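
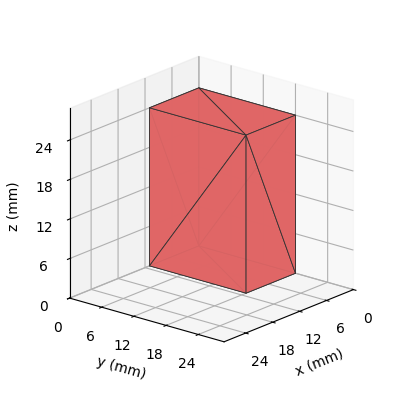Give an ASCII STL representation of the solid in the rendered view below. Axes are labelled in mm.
Reading the render: the shape is a rectangular box, roughly 11 × 18 mm footprint and 24 mm tall (dimensions read to the nearest mm from the axis ticks). For the STL, each face is triangulated and given an outward normal.

solid part
  facet normal 0.0000 0.0000 -1.0000
    outer loop
      vertex 11.0 18.0 0.0
      vertex 11.0 0.0 0.0
      vertex 0.0 0.0 0.0
    endloop
  endfacet
  facet normal 0.0000 0.0000 -1.0000
    outer loop
      vertex 0.0 18.0 0.0
      vertex 11.0 18.0 0.0
      vertex 0.0 0.0 0.0
    endloop
  endfacet
  facet normal 0.0000 0.0000 1.0000
    outer loop
      vertex 0.0 0.0 24.0
      vertex 11.0 0.0 24.0
      vertex 11.0 18.0 24.0
    endloop
  endfacet
  facet normal 0.0000 0.0000 1.0000
    outer loop
      vertex 0.0 0.0 24.0
      vertex 11.0 18.0 24.0
      vertex 0.0 18.0 24.0
    endloop
  endfacet
  facet normal 0.0000 -1.0000 0.0000
    outer loop
      vertex 0.0 0.0 0.0
      vertex 11.0 0.0 0.0
      vertex 11.0 0.0 24.0
    endloop
  endfacet
  facet normal 0.0000 -1.0000 0.0000
    outer loop
      vertex 0.0 0.0 0.0
      vertex 11.0 0.0 24.0
      vertex 0.0 0.0 24.0
    endloop
  endfacet
  facet normal 0.0000 1.0000 0.0000
    outer loop
      vertex 11.0 18.0 24.0
      vertex 11.0 18.0 0.0
      vertex 0.0 18.0 0.0
    endloop
  endfacet
  facet normal 0.0000 1.0000 0.0000
    outer loop
      vertex 0.0 18.0 24.0
      vertex 11.0 18.0 24.0
      vertex 0.0 18.0 0.0
    endloop
  endfacet
  facet normal -1.0000 0.0000 0.0000
    outer loop
      vertex 0.0 18.0 24.0
      vertex 0.0 18.0 0.0
      vertex 0.0 0.0 0.0
    endloop
  endfacet
  facet normal -1.0000 0.0000 0.0000
    outer loop
      vertex 0.0 0.0 24.0
      vertex 0.0 18.0 24.0
      vertex 0.0 0.0 0.0
    endloop
  endfacet
  facet normal 1.0000 0.0000 0.0000
    outer loop
      vertex 11.0 0.0 0.0
      vertex 11.0 18.0 0.0
      vertex 11.0 18.0 24.0
    endloop
  endfacet
  facet normal 1.0000 0.0000 0.0000
    outer loop
      vertex 11.0 0.0 0.0
      vertex 11.0 18.0 24.0
      vertex 11.0 0.0 24.0
    endloop
  endfacet
endsolid part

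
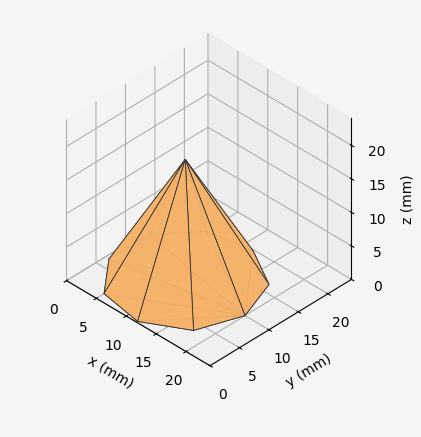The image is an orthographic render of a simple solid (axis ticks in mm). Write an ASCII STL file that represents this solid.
Reading the render: the shape is a regular 9-sided pyramid, base circumscribed radius ≈ 10 mm, apex at z ≈ 18 mm (dimensions read to the nearest mm from the axis ticks). For the STL, each face is triangulated and given an outward normal.

solid part
  facet normal 0.0000 0.0000 -1.0000
    outer loop
      vertex 11.7 19.8 0.0
      vertex 17.7 16.4 0.0
      vertex 20.0 10.0 0.0
    endloop
  endfacet
  facet normal 0.0000 0.0000 -1.0000
    outer loop
      vertex 5.0 18.7 0.0
      vertex 11.7 19.8 0.0
      vertex 20.0 10.0 0.0
    endloop
  endfacet
  facet normal 0.0000 0.0000 -1.0000
    outer loop
      vertex 0.6 13.4 0.0
      vertex 5.0 18.7 0.0
      vertex 20.0 10.0 0.0
    endloop
  endfacet
  facet normal 0.0000 0.0000 -1.0000
    outer loop
      vertex 0.6 6.6 0.0
      vertex 0.6 13.4 0.0
      vertex 20.0 10.0 0.0
    endloop
  endfacet
  facet normal 0.0000 0.0000 -1.0000
    outer loop
      vertex 5.0 1.3 0.0
      vertex 0.6 6.6 0.0
      vertex 20.0 10.0 0.0
    endloop
  endfacet
  facet normal 0.0000 0.0000 -1.0000
    outer loop
      vertex 11.7 0.2 0.0
      vertex 5.0 1.3 0.0
      vertex 20.0 10.0 0.0
    endloop
  endfacet
  facet normal 0.0000 0.0000 -1.0000
    outer loop
      vertex 17.7 3.6 0.0
      vertex 11.7 0.2 0.0
      vertex 20.0 10.0 0.0
    endloop
  endfacet
  facet normal 0.8340 0.2997 0.4633
    outer loop
      vertex 20.0 10.0 0.0
      vertex 17.7 16.4 0.0
      vertex 10.0 10.0 18.0
    endloop
  endfacet
  facet normal 0.4374 0.7718 0.4615
    outer loop
      vertex 17.7 16.4 0.0
      vertex 11.7 19.8 0.0
      vertex 10.0 10.0 18.0
    endloop
  endfacet
  facet normal -0.1436 0.8748 0.4627
    outer loop
      vertex 11.7 19.8 0.0
      vertex 5.0 18.7 0.0
      vertex 10.0 10.0 18.0
    endloop
  endfacet
  facet normal -0.6819 0.5661 0.4631
    outer loop
      vertex 5.0 18.7 0.0
      vertex 0.6 13.4 0.0
      vertex 10.0 10.0 18.0
    endloop
  endfacet
  facet normal -0.8864 0.0000 0.4629
    outer loop
      vertex 0.6 13.4 0.0
      vertex 0.6 6.6 0.0
      vertex 10.0 10.0 18.0
    endloop
  endfacet
  facet normal -0.6819 -0.5661 0.4631
    outer loop
      vertex 0.6 6.6 0.0
      vertex 5.0 1.3 0.0
      vertex 10.0 10.0 18.0
    endloop
  endfacet
  facet normal -0.1436 -0.8748 0.4627
    outer loop
      vertex 5.0 1.3 0.0
      vertex 11.7 0.2 0.0
      vertex 10.0 10.0 18.0
    endloop
  endfacet
  facet normal 0.4374 -0.7718 0.4615
    outer loop
      vertex 11.7 0.2 0.0
      vertex 17.7 3.6 0.0
      vertex 10.0 10.0 18.0
    endloop
  endfacet
  facet normal 0.8340 -0.2997 0.4633
    outer loop
      vertex 17.7 3.6 0.0
      vertex 20.0 10.0 0.0
      vertex 10.0 10.0 18.0
    endloop
  endfacet
endsolid part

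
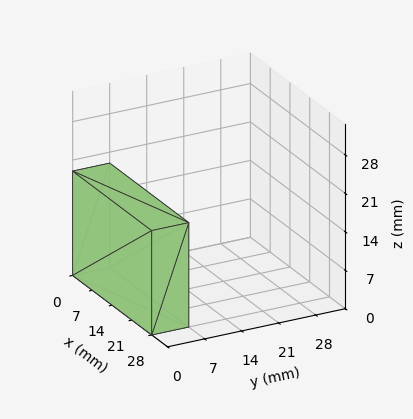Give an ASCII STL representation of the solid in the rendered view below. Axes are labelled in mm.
Reading the render: the shape is a rectangular box, roughly 28 × 7 mm footprint and 19 mm tall (dimensions read to the nearest mm from the axis ticks). For the STL, each face is triangulated and given an outward normal.

solid part
  facet normal 0.0000 0.0000 -1.0000
    outer loop
      vertex 28.0 7.0 0.0
      vertex 28.0 0.0 0.0
      vertex 0.0 0.0 0.0
    endloop
  endfacet
  facet normal 0.0000 0.0000 -1.0000
    outer loop
      vertex 0.0 7.0 0.0
      vertex 28.0 7.0 0.0
      vertex 0.0 0.0 0.0
    endloop
  endfacet
  facet normal 0.0000 0.0000 1.0000
    outer loop
      vertex 0.0 0.0 19.0
      vertex 28.0 0.0 19.0
      vertex 28.0 7.0 19.0
    endloop
  endfacet
  facet normal 0.0000 0.0000 1.0000
    outer loop
      vertex 0.0 0.0 19.0
      vertex 28.0 7.0 19.0
      vertex 0.0 7.0 19.0
    endloop
  endfacet
  facet normal 0.0000 -1.0000 0.0000
    outer loop
      vertex 0.0 0.0 0.0
      vertex 28.0 0.0 0.0
      vertex 28.0 0.0 19.0
    endloop
  endfacet
  facet normal 0.0000 -1.0000 0.0000
    outer loop
      vertex 0.0 0.0 0.0
      vertex 28.0 0.0 19.0
      vertex 0.0 0.0 19.0
    endloop
  endfacet
  facet normal 0.0000 1.0000 0.0000
    outer loop
      vertex 28.0 7.0 19.0
      vertex 28.0 7.0 0.0
      vertex 0.0 7.0 0.0
    endloop
  endfacet
  facet normal 0.0000 1.0000 0.0000
    outer loop
      vertex 0.0 7.0 19.0
      vertex 28.0 7.0 19.0
      vertex 0.0 7.0 0.0
    endloop
  endfacet
  facet normal -1.0000 0.0000 0.0000
    outer loop
      vertex 0.0 7.0 19.0
      vertex 0.0 7.0 0.0
      vertex 0.0 0.0 0.0
    endloop
  endfacet
  facet normal -1.0000 0.0000 0.0000
    outer loop
      vertex 0.0 0.0 19.0
      vertex 0.0 7.0 19.0
      vertex 0.0 0.0 0.0
    endloop
  endfacet
  facet normal 1.0000 0.0000 0.0000
    outer loop
      vertex 28.0 0.0 0.0
      vertex 28.0 7.0 0.0
      vertex 28.0 7.0 19.0
    endloop
  endfacet
  facet normal 1.0000 0.0000 0.0000
    outer loop
      vertex 28.0 0.0 0.0
      vertex 28.0 7.0 19.0
      vertex 28.0 0.0 19.0
    endloop
  endfacet
endsolid part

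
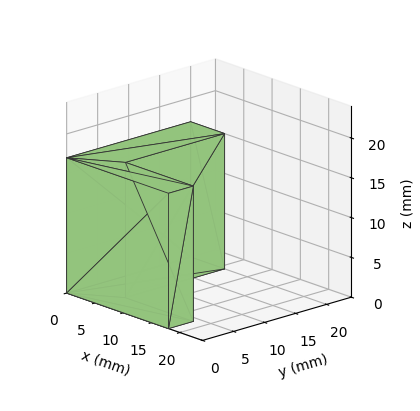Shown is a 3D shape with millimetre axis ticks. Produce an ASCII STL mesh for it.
Reading the render: the shape is an L-shaped prism: outer 18 × 20 mm, arm thicknesses ≈ 4 mm (horizontal) and 6 mm (vertical), extruded 17 mm in z (dimensions read to the nearest mm from the axis ticks). For the STL, each face is triangulated and given an outward normal.

solid part
  facet normal 0.0000 0.0000 -1.0000
    outer loop
      vertex 18.00 4.00 0.00
      vertex 18.00 0.00 0.00
      vertex 0.00 0.00 0.00
    endloop
  endfacet
  facet normal 0.0000 0.0000 -1.0000
    outer loop
      vertex 6.00 4.00 0.00
      vertex 18.00 4.00 0.00
      vertex 0.00 0.00 0.00
    endloop
  endfacet
  facet normal 0.0000 0.0000 -1.0000
    outer loop
      vertex 6.00 20.00 0.00
      vertex 6.00 4.00 0.00
      vertex 0.00 0.00 0.00
    endloop
  endfacet
  facet normal 0.0000 0.0000 -1.0000
    outer loop
      vertex 0.00 20.00 0.00
      vertex 6.00 20.00 0.00
      vertex 0.00 0.00 0.00
    endloop
  endfacet
  facet normal 0.0000 0.0000 1.0000
    outer loop
      vertex 0.00 0.00 17.00
      vertex 18.00 0.00 17.00
      vertex 18.00 4.00 17.00
    endloop
  endfacet
  facet normal 0.0000 0.0000 1.0000
    outer loop
      vertex 0.00 0.00 17.00
      vertex 18.00 4.00 17.00
      vertex 6.00 4.00 17.00
    endloop
  endfacet
  facet normal 0.0000 0.0000 1.0000
    outer loop
      vertex 0.00 0.00 17.00
      vertex 6.00 4.00 17.00
      vertex 6.00 20.00 17.00
    endloop
  endfacet
  facet normal 0.0000 0.0000 1.0000
    outer loop
      vertex 0.00 0.00 17.00
      vertex 6.00 20.00 17.00
      vertex 0.00 20.00 17.00
    endloop
  endfacet
  facet normal 0.0000 -1.0000 0.0000
    outer loop
      vertex 0.00 0.00 0.00
      vertex 18.00 0.00 0.00
      vertex 18.00 0.00 17.00
    endloop
  endfacet
  facet normal 0.0000 -1.0000 0.0000
    outer loop
      vertex 0.00 0.00 0.00
      vertex 18.00 0.00 17.00
      vertex 0.00 0.00 17.00
    endloop
  endfacet
  facet normal 1.0000 0.0000 0.0000
    outer loop
      vertex 18.00 0.00 0.00
      vertex 18.00 4.00 0.00
      vertex 18.00 4.00 17.00
    endloop
  endfacet
  facet normal 1.0000 0.0000 0.0000
    outer loop
      vertex 18.00 0.00 0.00
      vertex 18.00 4.00 17.00
      vertex 18.00 0.00 17.00
    endloop
  endfacet
  facet normal 0.0000 1.0000 0.0000
    outer loop
      vertex 18.00 4.00 0.00
      vertex 6.00 4.00 0.00
      vertex 6.00 4.00 17.00
    endloop
  endfacet
  facet normal 0.0000 1.0000 0.0000
    outer loop
      vertex 18.00 4.00 0.00
      vertex 6.00 4.00 17.00
      vertex 18.00 4.00 17.00
    endloop
  endfacet
  facet normal 1.0000 0.0000 0.0000
    outer loop
      vertex 6.00 4.00 0.00
      vertex 6.00 20.00 0.00
      vertex 6.00 20.00 17.00
    endloop
  endfacet
  facet normal 1.0000 0.0000 0.0000
    outer loop
      vertex 6.00 4.00 0.00
      vertex 6.00 20.00 17.00
      vertex 6.00 4.00 17.00
    endloop
  endfacet
  facet normal 0.0000 1.0000 0.0000
    outer loop
      vertex 6.00 20.00 0.00
      vertex 0.00 20.00 0.00
      vertex 0.00 20.00 17.00
    endloop
  endfacet
  facet normal 0.0000 1.0000 0.0000
    outer loop
      vertex 6.00 20.00 0.00
      vertex 0.00 20.00 17.00
      vertex 6.00 20.00 17.00
    endloop
  endfacet
  facet normal -1.0000 0.0000 0.0000
    outer loop
      vertex 0.00 20.00 0.00
      vertex 0.00 0.00 0.00
      vertex 0.00 0.00 17.00
    endloop
  endfacet
  facet normal -1.0000 0.0000 0.0000
    outer loop
      vertex 0.00 20.00 0.00
      vertex 0.00 0.00 17.00
      vertex 0.00 20.00 17.00
    endloop
  endfacet
endsolid part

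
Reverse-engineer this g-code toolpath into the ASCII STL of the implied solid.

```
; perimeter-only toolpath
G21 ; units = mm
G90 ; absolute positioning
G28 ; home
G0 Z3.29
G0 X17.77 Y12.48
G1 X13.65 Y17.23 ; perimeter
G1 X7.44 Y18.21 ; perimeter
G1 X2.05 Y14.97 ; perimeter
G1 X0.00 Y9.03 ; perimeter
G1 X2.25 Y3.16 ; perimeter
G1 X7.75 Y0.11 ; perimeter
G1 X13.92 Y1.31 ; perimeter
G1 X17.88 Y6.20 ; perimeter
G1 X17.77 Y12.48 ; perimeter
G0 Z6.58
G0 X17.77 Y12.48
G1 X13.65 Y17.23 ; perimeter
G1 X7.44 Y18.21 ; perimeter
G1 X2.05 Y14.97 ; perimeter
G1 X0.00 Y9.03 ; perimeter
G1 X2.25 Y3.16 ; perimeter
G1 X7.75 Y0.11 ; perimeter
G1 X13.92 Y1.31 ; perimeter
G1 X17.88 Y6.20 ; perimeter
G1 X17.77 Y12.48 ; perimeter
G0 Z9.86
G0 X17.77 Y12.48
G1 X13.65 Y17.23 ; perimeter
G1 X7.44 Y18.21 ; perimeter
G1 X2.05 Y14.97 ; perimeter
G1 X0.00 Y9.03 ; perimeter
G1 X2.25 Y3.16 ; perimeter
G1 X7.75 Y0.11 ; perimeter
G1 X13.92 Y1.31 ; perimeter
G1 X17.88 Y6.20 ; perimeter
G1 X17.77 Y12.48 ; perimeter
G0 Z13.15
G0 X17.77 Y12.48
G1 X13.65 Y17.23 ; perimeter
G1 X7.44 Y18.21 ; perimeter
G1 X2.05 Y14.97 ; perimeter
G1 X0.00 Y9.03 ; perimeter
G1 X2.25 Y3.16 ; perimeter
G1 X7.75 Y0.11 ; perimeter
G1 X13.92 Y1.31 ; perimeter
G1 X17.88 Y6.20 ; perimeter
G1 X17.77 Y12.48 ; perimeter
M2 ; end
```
solid part
  facet normal 0.0000 0.0000 -1.0000
    outer loop
      vertex 7.44 18.21 0.00
      vertex 13.65 17.23 0.00
      vertex 17.77 12.48 0.00
    endloop
  endfacet
  facet normal 0.0000 0.0000 -1.0000
    outer loop
      vertex 2.05 14.97 0.00
      vertex 7.44 18.21 0.00
      vertex 17.77 12.48 0.00
    endloop
  endfacet
  facet normal 0.0000 0.0000 -1.0000
    outer loop
      vertex 0.00 9.03 0.00
      vertex 2.05 14.97 0.00
      vertex 17.77 12.48 0.00
    endloop
  endfacet
  facet normal 0.0000 0.0000 -1.0000
    outer loop
      vertex 2.25 3.16 0.00
      vertex 0.00 9.03 0.00
      vertex 17.77 12.48 0.00
    endloop
  endfacet
  facet normal 0.0000 0.0000 -1.0000
    outer loop
      vertex 7.75 0.11 0.00
      vertex 2.25 3.16 0.00
      vertex 17.77 12.48 0.00
    endloop
  endfacet
  facet normal 0.0000 0.0000 -1.0000
    outer loop
      vertex 13.92 1.31 0.00
      vertex 7.75 0.11 0.00
      vertex 17.77 12.48 0.00
    endloop
  endfacet
  facet normal 0.0000 0.0000 -1.0000
    outer loop
      vertex 17.88 6.20 0.00
      vertex 13.92 1.31 0.00
      vertex 17.77 12.48 0.00
    endloop
  endfacet
  facet normal 0.0000 0.0000 1.0000
    outer loop
      vertex 17.77 12.48 13.15
      vertex 13.65 17.23 13.15
      vertex 7.44 18.21 13.15
    endloop
  endfacet
  facet normal 0.0000 0.0000 1.0000
    outer loop
      vertex 17.77 12.48 13.15
      vertex 7.44 18.21 13.15
      vertex 2.05 14.97 13.15
    endloop
  endfacet
  facet normal 0.0000 0.0000 1.0000
    outer loop
      vertex 17.77 12.48 13.15
      vertex 2.05 14.97 13.15
      vertex 0.00 9.03 13.15
    endloop
  endfacet
  facet normal 0.0000 0.0000 1.0000
    outer loop
      vertex 17.77 12.48 13.15
      vertex 0.00 9.03 13.15
      vertex 2.25 3.16 13.15
    endloop
  endfacet
  facet normal 0.0000 0.0000 1.0000
    outer loop
      vertex 17.77 12.48 13.15
      vertex 2.25 3.16 13.15
      vertex 7.75 0.11 13.15
    endloop
  endfacet
  facet normal 0.0000 0.0000 1.0000
    outer loop
      vertex 17.77 12.48 13.15
      vertex 7.75 0.11 13.15
      vertex 13.92 1.31 13.15
    endloop
  endfacet
  facet normal 0.0000 0.0000 1.0000
    outer loop
      vertex 17.77 12.48 13.15
      vertex 13.92 1.31 13.15
      vertex 17.88 6.20 13.15
    endloop
  endfacet
  facet normal 0.7554 0.6552 0.0000
    outer loop
      vertex 17.77 12.48 0.00
      vertex 13.65 17.23 0.00
      vertex 13.65 17.23 13.15
    endloop
  endfacet
  facet normal 0.7554 0.6552 0.0000
    outer loop
      vertex 17.77 12.48 0.00
      vertex 13.65 17.23 13.15
      vertex 17.77 12.48 13.15
    endloop
  endfacet
  facet normal 0.1559 0.9878 0.0000
    outer loop
      vertex 13.65 17.23 0.00
      vertex 7.44 18.21 0.00
      vertex 7.44 18.21 13.15
    endloop
  endfacet
  facet normal 0.1559 0.9878 0.0000
    outer loop
      vertex 13.65 17.23 0.00
      vertex 7.44 18.21 13.15
      vertex 13.65 17.23 13.15
    endloop
  endfacet
  facet normal -0.5152 0.8571 0.0000
    outer loop
      vertex 7.44 18.21 0.00
      vertex 2.05 14.97 0.00
      vertex 2.05 14.97 13.15
    endloop
  endfacet
  facet normal -0.5152 0.8571 0.0000
    outer loop
      vertex 7.44 18.21 0.00
      vertex 2.05 14.97 13.15
      vertex 7.44 18.21 13.15
    endloop
  endfacet
  facet normal -0.9453 0.3262 0.0000
    outer loop
      vertex 2.05 14.97 0.00
      vertex 0.00 9.03 0.00
      vertex 0.00 9.03 13.15
    endloop
  endfacet
  facet normal -0.9453 0.3262 0.0000
    outer loop
      vertex 2.05 14.97 0.00
      vertex 0.00 9.03 13.15
      vertex 2.05 14.97 13.15
    endloop
  endfacet
  facet normal -0.9338 -0.3579 0.0000
    outer loop
      vertex 0.00 9.03 0.00
      vertex 2.25 3.16 0.00
      vertex 2.25 3.16 13.15
    endloop
  endfacet
  facet normal -0.9338 -0.3579 0.0000
    outer loop
      vertex 0.00 9.03 0.00
      vertex 2.25 3.16 13.15
      vertex 0.00 9.03 13.15
    endloop
  endfacet
  facet normal -0.4850 -0.8745 0.0000
    outer loop
      vertex 2.25 3.16 0.00
      vertex 7.75 0.11 0.00
      vertex 7.75 0.11 13.15
    endloop
  endfacet
  facet normal -0.4850 -0.8745 0.0000
    outer loop
      vertex 2.25 3.16 0.00
      vertex 7.75 0.11 13.15
      vertex 2.25 3.16 13.15
    endloop
  endfacet
  facet normal 0.1909 -0.9816 0.0000
    outer loop
      vertex 7.75 0.11 0.00
      vertex 13.92 1.31 0.00
      vertex 13.92 1.31 13.15
    endloop
  endfacet
  facet normal 0.1909 -0.9816 0.0000
    outer loop
      vertex 7.75 0.11 0.00
      vertex 13.92 1.31 13.15
      vertex 7.75 0.11 13.15
    endloop
  endfacet
  facet normal 0.7771 -0.6293 0.0000
    outer loop
      vertex 13.92 1.31 0.00
      vertex 17.88 6.20 0.00
      vertex 17.88 6.20 13.15
    endloop
  endfacet
  facet normal 0.7771 -0.6293 0.0000
    outer loop
      vertex 13.92 1.31 0.00
      vertex 17.88 6.20 13.15
      vertex 13.92 1.31 13.15
    endloop
  endfacet
  facet normal 0.9998 0.0175 0.0000
    outer loop
      vertex 17.88 6.20 0.00
      vertex 17.77 12.48 0.00
      vertex 17.77 12.48 13.15
    endloop
  endfacet
  facet normal 0.9998 0.0175 0.0000
    outer loop
      vertex 17.88 6.20 0.00
      vertex 17.77 12.48 13.15
      vertex 17.88 6.20 13.15
    endloop
  endfacet
endsolid part

The G0 Z moves step by Δz≈3.29 mm. Every layer's G1 loop is the same polygon, so the solid is a straight extrusion of it from z=0 to z≈13.2. Closing with flat bottom and top caps and triangulating gives 32 facets — a regular 9-sided prism (a cylinder approximated with 9 flat sides), circumscribed radius ≈ 9.19 mm, height ≈ 13.2 mm.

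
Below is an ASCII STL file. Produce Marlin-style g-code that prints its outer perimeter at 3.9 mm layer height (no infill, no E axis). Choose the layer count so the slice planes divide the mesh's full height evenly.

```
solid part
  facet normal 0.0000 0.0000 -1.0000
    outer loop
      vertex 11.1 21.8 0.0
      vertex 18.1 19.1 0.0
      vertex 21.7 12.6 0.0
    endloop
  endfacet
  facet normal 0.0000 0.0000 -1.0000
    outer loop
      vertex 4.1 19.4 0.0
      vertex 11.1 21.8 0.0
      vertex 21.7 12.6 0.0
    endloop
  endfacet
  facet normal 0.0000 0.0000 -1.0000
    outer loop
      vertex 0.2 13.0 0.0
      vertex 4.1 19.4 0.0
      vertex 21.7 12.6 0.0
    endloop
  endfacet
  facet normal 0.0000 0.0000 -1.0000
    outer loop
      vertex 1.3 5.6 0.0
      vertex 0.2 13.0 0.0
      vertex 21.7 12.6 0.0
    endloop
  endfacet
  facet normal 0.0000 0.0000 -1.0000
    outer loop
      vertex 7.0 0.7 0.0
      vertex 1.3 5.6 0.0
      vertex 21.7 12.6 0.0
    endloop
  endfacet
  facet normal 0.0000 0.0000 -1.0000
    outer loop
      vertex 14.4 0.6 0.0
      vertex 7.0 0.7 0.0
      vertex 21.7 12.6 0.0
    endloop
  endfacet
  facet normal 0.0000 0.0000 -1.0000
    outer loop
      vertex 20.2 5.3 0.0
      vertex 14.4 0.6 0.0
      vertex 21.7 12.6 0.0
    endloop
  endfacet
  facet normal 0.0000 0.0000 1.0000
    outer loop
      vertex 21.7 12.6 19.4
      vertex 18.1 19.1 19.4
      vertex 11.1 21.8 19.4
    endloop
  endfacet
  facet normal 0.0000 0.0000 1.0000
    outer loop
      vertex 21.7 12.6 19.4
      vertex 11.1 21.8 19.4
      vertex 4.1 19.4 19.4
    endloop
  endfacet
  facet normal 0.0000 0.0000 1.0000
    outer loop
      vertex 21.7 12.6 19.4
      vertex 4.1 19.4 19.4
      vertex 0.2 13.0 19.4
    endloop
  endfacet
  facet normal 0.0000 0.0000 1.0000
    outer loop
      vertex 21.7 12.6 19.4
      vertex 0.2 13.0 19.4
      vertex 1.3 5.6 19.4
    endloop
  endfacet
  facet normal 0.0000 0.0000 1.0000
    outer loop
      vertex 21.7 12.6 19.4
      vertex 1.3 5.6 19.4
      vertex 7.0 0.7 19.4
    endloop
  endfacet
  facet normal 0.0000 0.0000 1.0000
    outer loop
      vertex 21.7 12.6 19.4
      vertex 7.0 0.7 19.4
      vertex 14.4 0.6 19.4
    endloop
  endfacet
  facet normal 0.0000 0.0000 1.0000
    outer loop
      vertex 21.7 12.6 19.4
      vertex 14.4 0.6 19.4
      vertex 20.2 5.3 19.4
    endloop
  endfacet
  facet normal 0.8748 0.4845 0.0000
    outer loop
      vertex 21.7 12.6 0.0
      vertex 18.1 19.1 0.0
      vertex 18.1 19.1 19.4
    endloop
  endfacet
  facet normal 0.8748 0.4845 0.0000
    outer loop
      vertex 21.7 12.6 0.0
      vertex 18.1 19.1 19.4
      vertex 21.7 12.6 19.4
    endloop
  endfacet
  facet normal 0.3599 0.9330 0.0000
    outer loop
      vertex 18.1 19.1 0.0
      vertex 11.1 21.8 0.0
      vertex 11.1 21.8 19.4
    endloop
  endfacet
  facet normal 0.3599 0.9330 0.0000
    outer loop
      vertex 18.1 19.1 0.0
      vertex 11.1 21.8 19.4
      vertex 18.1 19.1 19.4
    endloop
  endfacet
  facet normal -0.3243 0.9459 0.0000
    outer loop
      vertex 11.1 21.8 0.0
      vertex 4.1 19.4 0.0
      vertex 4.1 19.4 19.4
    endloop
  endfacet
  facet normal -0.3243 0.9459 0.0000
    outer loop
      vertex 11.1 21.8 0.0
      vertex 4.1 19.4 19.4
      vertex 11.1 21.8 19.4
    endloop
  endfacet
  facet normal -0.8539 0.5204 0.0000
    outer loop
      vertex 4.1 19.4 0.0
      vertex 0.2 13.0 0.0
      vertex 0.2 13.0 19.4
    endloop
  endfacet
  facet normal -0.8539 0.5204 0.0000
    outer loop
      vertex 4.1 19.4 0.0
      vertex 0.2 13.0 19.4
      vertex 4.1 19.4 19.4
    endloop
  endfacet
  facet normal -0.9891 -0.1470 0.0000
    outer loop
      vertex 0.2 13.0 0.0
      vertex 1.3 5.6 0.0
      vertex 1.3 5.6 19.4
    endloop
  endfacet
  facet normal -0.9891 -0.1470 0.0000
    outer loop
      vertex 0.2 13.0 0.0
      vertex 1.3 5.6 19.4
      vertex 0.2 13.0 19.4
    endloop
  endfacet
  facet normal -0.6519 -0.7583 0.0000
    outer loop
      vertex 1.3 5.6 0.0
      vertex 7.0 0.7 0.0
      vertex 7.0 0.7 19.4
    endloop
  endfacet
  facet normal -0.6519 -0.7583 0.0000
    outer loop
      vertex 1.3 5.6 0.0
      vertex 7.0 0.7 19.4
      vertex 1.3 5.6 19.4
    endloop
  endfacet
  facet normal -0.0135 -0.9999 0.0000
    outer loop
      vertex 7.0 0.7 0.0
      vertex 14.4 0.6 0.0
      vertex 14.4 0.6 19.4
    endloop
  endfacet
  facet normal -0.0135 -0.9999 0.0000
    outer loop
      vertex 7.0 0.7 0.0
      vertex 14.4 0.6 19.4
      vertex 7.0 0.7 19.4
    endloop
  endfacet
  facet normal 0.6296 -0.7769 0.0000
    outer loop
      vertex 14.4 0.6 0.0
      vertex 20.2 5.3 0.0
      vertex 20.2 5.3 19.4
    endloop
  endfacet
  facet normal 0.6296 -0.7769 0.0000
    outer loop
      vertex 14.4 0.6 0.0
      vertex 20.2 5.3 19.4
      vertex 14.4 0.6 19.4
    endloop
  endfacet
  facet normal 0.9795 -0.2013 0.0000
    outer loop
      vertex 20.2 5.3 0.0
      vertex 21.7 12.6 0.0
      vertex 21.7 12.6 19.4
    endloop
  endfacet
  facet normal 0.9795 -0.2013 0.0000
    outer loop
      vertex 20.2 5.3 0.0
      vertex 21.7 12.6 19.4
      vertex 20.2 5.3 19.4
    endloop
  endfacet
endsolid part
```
; perimeter-only toolpath
G21 ; units = mm
G90 ; absolute positioning
G28 ; home
; layer 1
G0 Z3.9
G0 X21.7 Y12.6
G1 X18.1 Y19.1
G1 X11.1 Y21.8
G1 X4.1 Y19.4
G1 X0.2 Y13.0
G1 X1.3 Y5.6
G1 X7.0 Y0.7
G1 X14.4 Y0.6
G1 X20.2 Y5.3
G1 X21.7 Y12.6
; layer 2
G0 Z7.8
G0 X21.7 Y12.6
G1 X18.1 Y19.1
G1 X11.1 Y21.8
G1 X4.1 Y19.4
G1 X0.2 Y13.0
G1 X1.3 Y5.6
G1 X7.0 Y0.7
G1 X14.4 Y0.6
G1 X20.2 Y5.3
G1 X21.7 Y12.6
; layer 3
G0 Z11.6
G0 X21.7 Y12.6
G1 X18.1 Y19.1
G1 X11.1 Y21.8
G1 X4.1 Y19.4
G1 X0.2 Y13.0
G1 X1.3 Y5.6
G1 X7.0 Y0.7
G1 X14.4 Y0.6
G1 X20.2 Y5.3
G1 X21.7 Y12.6
; layer 4
G0 Z15.5
G0 X21.7 Y12.6
G1 X18.1 Y19.1
G1 X11.1 Y21.8
G1 X4.1 Y19.4
G1 X0.2 Y13.0
G1 X1.3 Y5.6
G1 X7.0 Y0.7
G1 X14.4 Y0.6
G1 X20.2 Y5.3
G1 X21.7 Y12.6
; layer 5
G0 Z19.4
G0 X21.7 Y12.6
G1 X18.1 Y19.1
G1 X11.1 Y21.8
G1 X4.1 Y19.4
G1 X0.2 Y13.0
G1 X1.3 Y5.6
G1 X7.0 Y0.7
G1 X14.4 Y0.6
G1 X20.2 Y5.3
G1 X21.7 Y12.6
M2 ; end

The solid is a regular 9-sided prism (a cylinder approximated with 9 flat sides), circumscribed radius ≈ 10.9 mm, height ≈ 19.4 mm. Slicing at Δz = 3.9 mm — 5 equal slices spanning the solid's height, so layer i sits at z = i·h/5 — gives 5 non-empty perimeters. Each is a 9-segment closed polygon; G0 lifts to the layer z and rapids to the start vertex, then G1 traces the edges.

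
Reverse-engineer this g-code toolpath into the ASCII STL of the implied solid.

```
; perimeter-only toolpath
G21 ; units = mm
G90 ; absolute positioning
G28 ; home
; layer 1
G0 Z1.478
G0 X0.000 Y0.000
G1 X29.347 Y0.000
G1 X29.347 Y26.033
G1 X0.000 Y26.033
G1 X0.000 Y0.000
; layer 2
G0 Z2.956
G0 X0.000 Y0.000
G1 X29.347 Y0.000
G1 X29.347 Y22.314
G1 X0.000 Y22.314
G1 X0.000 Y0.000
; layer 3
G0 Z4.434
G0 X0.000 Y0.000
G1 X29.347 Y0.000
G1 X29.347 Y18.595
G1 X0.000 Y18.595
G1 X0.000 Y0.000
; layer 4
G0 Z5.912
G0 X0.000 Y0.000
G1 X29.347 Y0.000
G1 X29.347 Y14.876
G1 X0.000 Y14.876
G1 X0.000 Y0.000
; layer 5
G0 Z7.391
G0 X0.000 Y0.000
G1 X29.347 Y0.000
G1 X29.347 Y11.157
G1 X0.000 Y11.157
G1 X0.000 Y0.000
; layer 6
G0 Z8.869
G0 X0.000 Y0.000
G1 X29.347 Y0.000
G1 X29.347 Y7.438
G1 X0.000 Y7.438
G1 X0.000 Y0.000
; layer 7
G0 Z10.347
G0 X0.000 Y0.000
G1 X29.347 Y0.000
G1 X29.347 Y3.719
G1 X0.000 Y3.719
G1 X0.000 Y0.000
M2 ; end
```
solid part
  facet normal 0.0000 0.0000 -1.0000
    outer loop
      vertex 29.347 29.752 0.000
      vertex 29.347 0.000 0.000
      vertex 0.000 0.000 0.000
    endloop
  endfacet
  facet normal 0.0000 0.0000 -1.0000
    outer loop
      vertex 0.000 29.752 0.000
      vertex 29.347 29.752 0.000
      vertex 0.000 0.000 0.000
    endloop
  endfacet
  facet normal 0.0000 -1.0000 0.0000
    outer loop
      vertex 0.000 0.000 0.000
      vertex 29.347 0.000 0.000
      vertex 29.347 0.000 11.825
    endloop
  endfacet
  facet normal 0.0000 -1.0000 0.0000
    outer loop
      vertex 0.000 0.000 0.000
      vertex 29.347 0.000 11.825
      vertex 0.000 0.000 11.825
    endloop
  endfacet
  facet normal 0.0000 0.3693 0.9293
    outer loop
      vertex 0.000 0.000 11.825
      vertex 29.347 0.000 11.825
      vertex 29.347 29.752 0.000
    endloop
  endfacet
  facet normal 0.0000 0.3693 0.9293
    outer loop
      vertex 0.000 0.000 11.825
      vertex 29.347 29.752 0.000
      vertex 0.000 29.752 0.000
    endloop
  endfacet
  facet normal -1.0000 0.0000 0.0000
    outer loop
      vertex 0.000 0.000 11.825
      vertex 0.000 29.752 0.000
      vertex 0.000 0.000 0.000
    endloop
  endfacet
  facet normal 1.0000 0.0000 0.0000
    outer loop
      vertex 29.347 0.000 0.000
      vertex 29.347 29.752 0.000
      vertex 29.347 0.000 11.825
    endloop
  endfacet
endsolid part

The G0 Z moves step by Δz≈1.478 mm. The G1 loops shrink linearly with z, so the solid tapers from its base footprint up to z≈11.8. Closing with a flat bottom cap and the tapered top and triangulating gives 8 facets — a wedge (ramp): 29.3 × 29.8 mm base, rising to 11.8 mm along the y=0 edge and sloping linearly to z=0 at y=29.8.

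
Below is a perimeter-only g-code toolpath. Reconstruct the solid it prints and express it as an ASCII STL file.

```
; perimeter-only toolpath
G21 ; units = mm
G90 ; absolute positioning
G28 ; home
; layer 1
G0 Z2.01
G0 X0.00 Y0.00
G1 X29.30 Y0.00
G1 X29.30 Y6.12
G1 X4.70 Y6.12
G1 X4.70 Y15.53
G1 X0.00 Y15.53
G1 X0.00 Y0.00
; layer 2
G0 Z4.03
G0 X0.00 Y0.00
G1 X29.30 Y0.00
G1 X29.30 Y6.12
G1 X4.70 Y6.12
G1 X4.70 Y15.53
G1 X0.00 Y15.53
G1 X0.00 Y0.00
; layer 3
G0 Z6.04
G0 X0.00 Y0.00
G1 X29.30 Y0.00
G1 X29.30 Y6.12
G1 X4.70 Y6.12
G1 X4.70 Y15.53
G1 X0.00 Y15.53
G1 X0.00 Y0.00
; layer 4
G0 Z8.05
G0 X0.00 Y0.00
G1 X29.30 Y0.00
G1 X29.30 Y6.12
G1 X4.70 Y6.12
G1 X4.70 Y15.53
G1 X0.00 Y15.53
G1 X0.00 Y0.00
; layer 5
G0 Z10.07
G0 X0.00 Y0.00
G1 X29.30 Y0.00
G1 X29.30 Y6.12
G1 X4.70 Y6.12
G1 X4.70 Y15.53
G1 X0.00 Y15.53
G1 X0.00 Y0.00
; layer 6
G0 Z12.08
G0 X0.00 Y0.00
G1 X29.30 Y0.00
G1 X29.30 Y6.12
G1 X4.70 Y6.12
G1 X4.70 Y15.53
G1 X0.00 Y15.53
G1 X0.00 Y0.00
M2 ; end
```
solid part
  facet normal 0.0000 0.0000 -1.0000
    outer loop
      vertex 29.30 6.12 0.00
      vertex 29.30 0.00 0.00
      vertex 0.00 0.00 0.00
    endloop
  endfacet
  facet normal 0.0000 0.0000 -1.0000
    outer loop
      vertex 4.70 6.12 0.00
      vertex 29.30 6.12 0.00
      vertex 0.00 0.00 0.00
    endloop
  endfacet
  facet normal 0.0000 0.0000 -1.0000
    outer loop
      vertex 4.70 15.53 0.00
      vertex 4.70 6.12 0.00
      vertex 0.00 0.00 0.00
    endloop
  endfacet
  facet normal 0.0000 0.0000 -1.0000
    outer loop
      vertex 0.00 15.53 0.00
      vertex 4.70 15.53 0.00
      vertex 0.00 0.00 0.00
    endloop
  endfacet
  facet normal 0.0000 0.0000 1.0000
    outer loop
      vertex 0.00 0.00 12.08
      vertex 29.30 0.00 12.08
      vertex 29.30 6.12 12.08
    endloop
  endfacet
  facet normal 0.0000 0.0000 1.0000
    outer loop
      vertex 0.00 0.00 12.08
      vertex 29.30 6.12 12.08
      vertex 4.70 6.12 12.08
    endloop
  endfacet
  facet normal 0.0000 0.0000 1.0000
    outer loop
      vertex 0.00 0.00 12.08
      vertex 4.70 6.12 12.08
      vertex 4.70 15.53 12.08
    endloop
  endfacet
  facet normal 0.0000 0.0000 1.0000
    outer loop
      vertex 0.00 0.00 12.08
      vertex 4.70 15.53 12.08
      vertex 0.00 15.53 12.08
    endloop
  endfacet
  facet normal 0.0000 -1.0000 0.0000
    outer loop
      vertex 0.00 0.00 0.00
      vertex 29.30 0.00 0.00
      vertex 29.30 0.00 12.08
    endloop
  endfacet
  facet normal 0.0000 -1.0000 0.0000
    outer loop
      vertex 0.00 0.00 0.00
      vertex 29.30 0.00 12.08
      vertex 0.00 0.00 12.08
    endloop
  endfacet
  facet normal 1.0000 0.0000 0.0000
    outer loop
      vertex 29.30 0.00 0.00
      vertex 29.30 6.12 0.00
      vertex 29.30 6.12 12.08
    endloop
  endfacet
  facet normal 1.0000 0.0000 0.0000
    outer loop
      vertex 29.30 0.00 0.00
      vertex 29.30 6.12 12.08
      vertex 29.30 0.00 12.08
    endloop
  endfacet
  facet normal 0.0000 1.0000 0.0000
    outer loop
      vertex 29.30 6.12 0.00
      vertex 4.70 6.12 0.00
      vertex 4.70 6.12 12.08
    endloop
  endfacet
  facet normal 0.0000 1.0000 0.0000
    outer loop
      vertex 29.30 6.12 0.00
      vertex 4.70 6.12 12.08
      vertex 29.30 6.12 12.08
    endloop
  endfacet
  facet normal 1.0000 0.0000 0.0000
    outer loop
      vertex 4.70 6.12 0.00
      vertex 4.70 15.53 0.00
      vertex 4.70 15.53 12.08
    endloop
  endfacet
  facet normal 1.0000 0.0000 0.0000
    outer loop
      vertex 4.70 6.12 0.00
      vertex 4.70 15.53 12.08
      vertex 4.70 6.12 12.08
    endloop
  endfacet
  facet normal 0.0000 1.0000 0.0000
    outer loop
      vertex 4.70 15.53 0.00
      vertex 0.00 15.53 0.00
      vertex 0.00 15.53 12.08
    endloop
  endfacet
  facet normal 0.0000 1.0000 0.0000
    outer loop
      vertex 4.70 15.53 0.00
      vertex 0.00 15.53 12.08
      vertex 4.70 15.53 12.08
    endloop
  endfacet
  facet normal -1.0000 0.0000 0.0000
    outer loop
      vertex 0.00 15.53 0.00
      vertex 0.00 0.00 0.00
      vertex 0.00 0.00 12.08
    endloop
  endfacet
  facet normal -1.0000 0.0000 0.0000
    outer loop
      vertex 0.00 15.53 0.00
      vertex 0.00 0.00 12.08
      vertex 0.00 15.53 12.08
    endloop
  endfacet
endsolid part

The G0 Z moves step by Δz≈2.01 mm. Every layer's G1 loop is the same polygon, so the solid is a straight extrusion of it from z=0 to z≈12.1. Closing with flat bottom and top caps and triangulating gives 20 facets — an L-shaped prism: outer 29.3 × 15.5 mm, arm thicknesses ≈ 6.12 mm (horizontal) and 4.7 mm (vertical), extruded 12.1 mm in z.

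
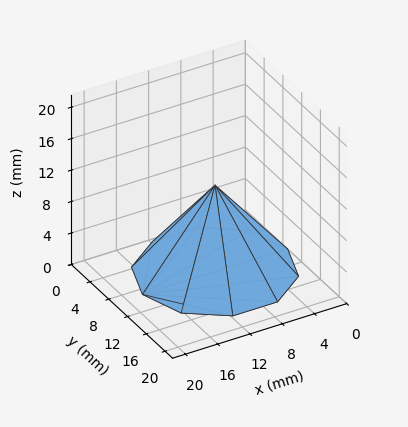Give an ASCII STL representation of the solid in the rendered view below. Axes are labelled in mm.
Reading the render: the shape is a regular 10-sided pyramid, base circumscribed radius ≈ 9 mm, apex at z ≈ 11 mm (dimensions read to the nearest mm from the axis ticks). For the STL, each face is triangulated and given an outward normal.

solid part
  facet normal 0.0000 0.0000 -1.0000
    outer loop
      vertex 11.781 17.560 0.000
      vertex 16.281 14.290 0.000
      vertex 18.000 9.000 0.000
    endloop
  endfacet
  facet normal 0.0000 0.0000 -1.0000
    outer loop
      vertex 6.219 17.560 0.000
      vertex 11.781 17.560 0.000
      vertex 18.000 9.000 0.000
    endloop
  endfacet
  facet normal 0.0000 0.0000 -1.0000
    outer loop
      vertex 1.719 14.290 0.000
      vertex 6.219 17.560 0.000
      vertex 18.000 9.000 0.000
    endloop
  endfacet
  facet normal 0.0000 0.0000 -1.0000
    outer loop
      vertex 0.000 9.000 0.000
      vertex 1.719 14.290 0.000
      vertex 18.000 9.000 0.000
    endloop
  endfacet
  facet normal 0.0000 0.0000 -1.0000
    outer loop
      vertex 1.719 3.710 0.000
      vertex 0.000 9.000 0.000
      vertex 18.000 9.000 0.000
    endloop
  endfacet
  facet normal 0.0000 0.0000 -1.0000
    outer loop
      vertex 6.219 0.440 0.000
      vertex 1.719 3.710 0.000
      vertex 18.000 9.000 0.000
    endloop
  endfacet
  facet normal 0.0000 0.0000 -1.0000
    outer loop
      vertex 11.781 0.440 0.000
      vertex 6.219 0.440 0.000
      vertex 18.000 9.000 0.000
    endloop
  endfacet
  facet normal 0.0000 0.0000 -1.0000
    outer loop
      vertex 16.281 3.710 0.000
      vertex 11.781 0.440 0.000
      vertex 18.000 9.000 0.000
    endloop
  endfacet
  facet normal 0.7506 0.2439 0.6141
    outer loop
      vertex 18.000 9.000 0.000
      vertex 16.281 14.290 0.000
      vertex 9.000 9.000 11.000
    endloop
  endfacet
  facet normal 0.4639 0.6384 0.6141
    outer loop
      vertex 16.281 14.290 0.000
      vertex 11.781 17.560 0.000
      vertex 9.000 9.000 11.000
    endloop
  endfacet
  facet normal 0.0000 0.7892 0.6141
    outer loop
      vertex 11.781 17.560 0.000
      vertex 6.219 17.560 0.000
      vertex 9.000 9.000 11.000
    endloop
  endfacet
  facet normal -0.4639 0.6384 0.6141
    outer loop
      vertex 6.219 17.560 0.000
      vertex 1.719 14.290 0.000
      vertex 9.000 9.000 11.000
    endloop
  endfacet
  facet normal -0.7506 0.2439 0.6141
    outer loop
      vertex 1.719 14.290 0.000
      vertex 0.000 9.000 0.000
      vertex 9.000 9.000 11.000
    endloop
  endfacet
  facet normal -0.7506 -0.2439 0.6141
    outer loop
      vertex 0.000 9.000 0.000
      vertex 1.719 3.710 0.000
      vertex 9.000 9.000 11.000
    endloop
  endfacet
  facet normal -0.4639 -0.6384 0.6141
    outer loop
      vertex 1.719 3.710 0.000
      vertex 6.219 0.440 0.000
      vertex 9.000 9.000 11.000
    endloop
  endfacet
  facet normal 0.0000 -0.7892 0.6141
    outer loop
      vertex 6.219 0.440 0.000
      vertex 11.781 0.440 0.000
      vertex 9.000 9.000 11.000
    endloop
  endfacet
  facet normal 0.4639 -0.6384 0.6141
    outer loop
      vertex 11.781 0.440 0.000
      vertex 16.281 3.710 0.000
      vertex 9.000 9.000 11.000
    endloop
  endfacet
  facet normal 0.7506 -0.2439 0.6141
    outer loop
      vertex 16.281 3.710 0.000
      vertex 18.000 9.000 0.000
      vertex 9.000 9.000 11.000
    endloop
  endfacet
endsolid part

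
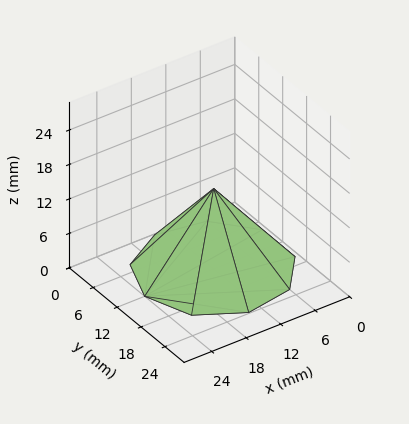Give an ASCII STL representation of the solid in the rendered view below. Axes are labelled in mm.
Reading the render: the shape is a regular 9-sided pyramid, base circumscribed radius ≈ 12 mm, apex at z ≈ 14 mm (dimensions read to the nearest mm from the axis ticks). For the STL, each face is triangulated and given an outward normal.

solid part
  facet normal 0.0000 0.0000 -1.0000
    outer loop
      vertex 14.1 23.8 0.0
      vertex 21.2 19.7 0.0
      vertex 24.0 12.0 0.0
    endloop
  endfacet
  facet normal 0.0000 0.0000 -1.0000
    outer loop
      vertex 6.0 22.4 0.0
      vertex 14.1 23.8 0.0
      vertex 24.0 12.0 0.0
    endloop
  endfacet
  facet normal 0.0000 0.0000 -1.0000
    outer loop
      vertex 0.7 16.1 0.0
      vertex 6.0 22.4 0.0
      vertex 24.0 12.0 0.0
    endloop
  endfacet
  facet normal 0.0000 0.0000 -1.0000
    outer loop
      vertex 0.7 7.9 0.0
      vertex 0.7 16.1 0.0
      vertex 24.0 12.0 0.0
    endloop
  endfacet
  facet normal 0.0000 0.0000 -1.0000
    outer loop
      vertex 6.0 1.6 0.0
      vertex 0.7 7.9 0.0
      vertex 24.0 12.0 0.0
    endloop
  endfacet
  facet normal 0.0000 0.0000 -1.0000
    outer loop
      vertex 14.1 0.2 0.0
      vertex 6.0 1.6 0.0
      vertex 24.0 12.0 0.0
    endloop
  endfacet
  facet normal 0.0000 0.0000 -1.0000
    outer loop
      vertex 21.2 4.3 0.0
      vertex 14.1 0.2 0.0
      vertex 24.0 12.0 0.0
    endloop
  endfacet
  facet normal 0.7319 0.2661 0.6273
    outer loop
      vertex 24.0 12.0 0.0
      vertex 21.2 19.7 0.0
      vertex 12.0 12.0 14.0
    endloop
  endfacet
  facet normal 0.3896 0.6746 0.6270
    outer loop
      vertex 21.2 19.7 0.0
      vertex 14.1 23.8 0.0
      vertex 12.0 12.0 14.0
    endloop
  endfacet
  facet normal -0.1327 0.7676 0.6271
    outer loop
      vertex 14.1 23.8 0.0
      vertex 6.0 22.4 0.0
      vertex 12.0 12.0 14.0
    endloop
  endfacet
  facet normal -0.5957 0.5012 0.6276
    outer loop
      vertex 6.0 22.4 0.0
      vertex 0.7 16.1 0.0
      vertex 12.0 12.0 14.0
    endloop
  endfacet
  facet normal -0.7782 0.0000 0.6281
    outer loop
      vertex 0.7 16.1 0.0
      vertex 0.7 7.9 0.0
      vertex 12.0 12.0 14.0
    endloop
  endfacet
  facet normal -0.5957 -0.5012 0.6276
    outer loop
      vertex 0.7 7.9 0.0
      vertex 6.0 1.6 0.0
      vertex 12.0 12.0 14.0
    endloop
  endfacet
  facet normal -0.1327 -0.7676 0.6271
    outer loop
      vertex 6.0 1.6 0.0
      vertex 14.1 0.2 0.0
      vertex 12.0 12.0 14.0
    endloop
  endfacet
  facet normal 0.3896 -0.6746 0.6270
    outer loop
      vertex 14.1 0.2 0.0
      vertex 21.2 4.3 0.0
      vertex 12.0 12.0 14.0
    endloop
  endfacet
  facet normal 0.7319 -0.2661 0.6273
    outer loop
      vertex 21.2 4.3 0.0
      vertex 24.0 12.0 0.0
      vertex 12.0 12.0 14.0
    endloop
  endfacet
endsolid part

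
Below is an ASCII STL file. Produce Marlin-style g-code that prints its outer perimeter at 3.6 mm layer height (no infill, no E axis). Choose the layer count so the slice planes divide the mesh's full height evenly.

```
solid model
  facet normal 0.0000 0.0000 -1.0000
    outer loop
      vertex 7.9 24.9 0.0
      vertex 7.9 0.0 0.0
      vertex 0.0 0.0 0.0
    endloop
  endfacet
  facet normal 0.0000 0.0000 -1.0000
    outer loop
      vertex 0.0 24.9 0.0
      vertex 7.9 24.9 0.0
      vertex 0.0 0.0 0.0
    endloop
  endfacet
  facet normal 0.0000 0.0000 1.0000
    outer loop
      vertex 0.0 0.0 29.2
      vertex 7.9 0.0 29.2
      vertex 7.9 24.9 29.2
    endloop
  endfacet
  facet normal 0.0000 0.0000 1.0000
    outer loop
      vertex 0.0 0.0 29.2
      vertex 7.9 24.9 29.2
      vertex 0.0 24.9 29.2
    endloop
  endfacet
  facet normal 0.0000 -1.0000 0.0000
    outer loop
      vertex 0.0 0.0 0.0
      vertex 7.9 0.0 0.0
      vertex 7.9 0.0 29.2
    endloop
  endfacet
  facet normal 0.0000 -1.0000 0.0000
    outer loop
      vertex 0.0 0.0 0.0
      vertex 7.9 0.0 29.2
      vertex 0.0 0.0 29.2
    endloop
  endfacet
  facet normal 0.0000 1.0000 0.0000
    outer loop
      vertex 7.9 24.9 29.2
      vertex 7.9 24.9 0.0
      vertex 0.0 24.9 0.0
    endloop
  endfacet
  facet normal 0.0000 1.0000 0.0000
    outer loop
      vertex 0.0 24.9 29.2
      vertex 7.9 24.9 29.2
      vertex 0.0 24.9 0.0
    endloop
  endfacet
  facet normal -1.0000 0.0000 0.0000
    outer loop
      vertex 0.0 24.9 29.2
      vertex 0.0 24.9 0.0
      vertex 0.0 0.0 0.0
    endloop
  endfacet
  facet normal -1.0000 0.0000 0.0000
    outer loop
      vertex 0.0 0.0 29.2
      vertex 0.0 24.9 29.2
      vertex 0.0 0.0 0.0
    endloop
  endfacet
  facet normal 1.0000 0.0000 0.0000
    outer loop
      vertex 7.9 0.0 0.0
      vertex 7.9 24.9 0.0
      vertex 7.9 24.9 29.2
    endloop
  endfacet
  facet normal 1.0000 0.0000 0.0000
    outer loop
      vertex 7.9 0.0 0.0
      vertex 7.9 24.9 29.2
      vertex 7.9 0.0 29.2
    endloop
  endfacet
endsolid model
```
; perimeter-only toolpath
G21 ; units = mm
G90 ; absolute positioning
G28 ; home
; layer 1
G0 Z3.6
G0 X0.0 Y0.0
G1 X7.9 Y0.0
G1 X7.9 Y24.9
G1 X0.0 Y24.9
G1 X0.0 Y0.0
; layer 2
G0 Z7.3
G0 X0.0 Y0.0
G1 X7.9 Y0.0
G1 X7.9 Y24.9
G1 X0.0 Y24.9
G1 X0.0 Y0.0
; layer 3
G0 Z10.9
G0 X0.0 Y0.0
G1 X7.9 Y0.0
G1 X7.9 Y24.9
G1 X0.0 Y24.9
G1 X0.0 Y0.0
; layer 4
G0 Z14.6
G0 X0.0 Y0.0
G1 X7.9 Y0.0
G1 X7.9 Y24.9
G1 X0.0 Y24.9
G1 X0.0 Y0.0
; layer 5
G0 Z18.2
G0 X0.0 Y0.0
G1 X7.9 Y0.0
G1 X7.9 Y24.9
G1 X0.0 Y24.9
G1 X0.0 Y0.0
; layer 6
G0 Z21.9
G0 X0.0 Y0.0
G1 X7.9 Y0.0
G1 X7.9 Y24.9
G1 X0.0 Y24.9
G1 X0.0 Y0.0
; layer 7
G0 Z25.6
G0 X0.0 Y0.0
G1 X7.9 Y0.0
G1 X7.9 Y24.9
G1 X0.0 Y24.9
G1 X0.0 Y0.0
; layer 8
G0 Z29.2
G0 X0.0 Y0.0
G1 X7.9 Y0.0
G1 X7.9 Y24.9
G1 X0.0 Y24.9
G1 X0.0 Y0.0
M2 ; end

The solid is a rectangular box, roughly 7.9 × 24.9 mm footprint and 29.2 mm tall. Slicing at Δz = 3.6 mm — 8 equal slices spanning the solid's height, so layer i sits at z = i·h/8 — gives 8 non-empty perimeters. Each is a 4-segment closed polygon; G0 lifts to the layer z and rapids to the start vertex, then G1 traces the edges.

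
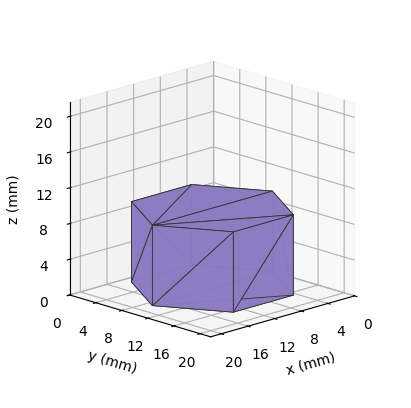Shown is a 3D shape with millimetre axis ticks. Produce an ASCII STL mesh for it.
Reading the render: the shape is a regular 6-sided prism (a cylinder approximated with 6 flat sides), circumscribed radius ≈ 9 mm, height ≈ 9 mm (dimensions read to the nearest mm from the axis ticks). For the STL, each face is triangulated and given an outward normal.

solid part
  facet normal 0.0000 0.0000 -1.0000
    outer loop
      vertex 4.5 16.8 0.0
      vertex 13.5 16.8 0.0
      vertex 18.0 9.0 0.0
    endloop
  endfacet
  facet normal 0.0000 0.0000 -1.0000
    outer loop
      vertex 0.0 9.0 0.0
      vertex 4.5 16.8 0.0
      vertex 18.0 9.0 0.0
    endloop
  endfacet
  facet normal 0.0000 0.0000 -1.0000
    outer loop
      vertex 4.5 1.2 0.0
      vertex 0.0 9.0 0.0
      vertex 18.0 9.0 0.0
    endloop
  endfacet
  facet normal 0.0000 0.0000 -1.0000
    outer loop
      vertex 13.5 1.2 0.0
      vertex 4.5 1.2 0.0
      vertex 18.0 9.0 0.0
    endloop
  endfacet
  facet normal 0.0000 0.0000 1.0000
    outer loop
      vertex 18.0 9.0 9.0
      vertex 13.5 16.8 9.0
      vertex 4.5 16.8 9.0
    endloop
  endfacet
  facet normal 0.0000 0.0000 1.0000
    outer loop
      vertex 18.0 9.0 9.0
      vertex 4.5 16.8 9.0
      vertex 0.0 9.0 9.0
    endloop
  endfacet
  facet normal 0.0000 0.0000 1.0000
    outer loop
      vertex 18.0 9.0 9.0
      vertex 0.0 9.0 9.0
      vertex 4.5 1.2 9.0
    endloop
  endfacet
  facet normal 0.0000 0.0000 1.0000
    outer loop
      vertex 18.0 9.0 9.0
      vertex 4.5 1.2 9.0
      vertex 13.5 1.2 9.0
    endloop
  endfacet
  facet normal 0.8662 0.4997 0.0000
    outer loop
      vertex 18.0 9.0 0.0
      vertex 13.5 16.8 0.0
      vertex 13.5 16.8 9.0
    endloop
  endfacet
  facet normal 0.8662 0.4997 0.0000
    outer loop
      vertex 18.0 9.0 0.0
      vertex 13.5 16.8 9.0
      vertex 18.0 9.0 9.0
    endloop
  endfacet
  facet normal 0.0000 1.0000 0.0000
    outer loop
      vertex 13.5 16.8 0.0
      vertex 4.5 16.8 0.0
      vertex 4.5 16.8 9.0
    endloop
  endfacet
  facet normal 0.0000 1.0000 0.0000
    outer loop
      vertex 13.5 16.8 0.0
      vertex 4.5 16.8 9.0
      vertex 13.5 16.8 9.0
    endloop
  endfacet
  facet normal -0.8662 0.4997 0.0000
    outer loop
      vertex 4.5 16.8 0.0
      vertex 0.0 9.0 0.0
      vertex 0.0 9.0 9.0
    endloop
  endfacet
  facet normal -0.8662 0.4997 0.0000
    outer loop
      vertex 4.5 16.8 0.0
      vertex 0.0 9.0 9.0
      vertex 4.5 16.8 9.0
    endloop
  endfacet
  facet normal -0.8662 -0.4997 0.0000
    outer loop
      vertex 0.0 9.0 0.0
      vertex 4.5 1.2 0.0
      vertex 4.5 1.2 9.0
    endloop
  endfacet
  facet normal -0.8662 -0.4997 0.0000
    outer loop
      vertex 0.0 9.0 0.0
      vertex 4.5 1.2 9.0
      vertex 0.0 9.0 9.0
    endloop
  endfacet
  facet normal 0.0000 -1.0000 0.0000
    outer loop
      vertex 4.5 1.2 0.0
      vertex 13.5 1.2 0.0
      vertex 13.5 1.2 9.0
    endloop
  endfacet
  facet normal 0.0000 -1.0000 0.0000
    outer loop
      vertex 4.5 1.2 0.0
      vertex 13.5 1.2 9.0
      vertex 4.5 1.2 9.0
    endloop
  endfacet
  facet normal 0.8662 -0.4997 0.0000
    outer loop
      vertex 13.5 1.2 0.0
      vertex 18.0 9.0 0.0
      vertex 18.0 9.0 9.0
    endloop
  endfacet
  facet normal 0.8662 -0.4997 0.0000
    outer loop
      vertex 13.5 1.2 0.0
      vertex 18.0 9.0 9.0
      vertex 13.5 1.2 9.0
    endloop
  endfacet
endsolid part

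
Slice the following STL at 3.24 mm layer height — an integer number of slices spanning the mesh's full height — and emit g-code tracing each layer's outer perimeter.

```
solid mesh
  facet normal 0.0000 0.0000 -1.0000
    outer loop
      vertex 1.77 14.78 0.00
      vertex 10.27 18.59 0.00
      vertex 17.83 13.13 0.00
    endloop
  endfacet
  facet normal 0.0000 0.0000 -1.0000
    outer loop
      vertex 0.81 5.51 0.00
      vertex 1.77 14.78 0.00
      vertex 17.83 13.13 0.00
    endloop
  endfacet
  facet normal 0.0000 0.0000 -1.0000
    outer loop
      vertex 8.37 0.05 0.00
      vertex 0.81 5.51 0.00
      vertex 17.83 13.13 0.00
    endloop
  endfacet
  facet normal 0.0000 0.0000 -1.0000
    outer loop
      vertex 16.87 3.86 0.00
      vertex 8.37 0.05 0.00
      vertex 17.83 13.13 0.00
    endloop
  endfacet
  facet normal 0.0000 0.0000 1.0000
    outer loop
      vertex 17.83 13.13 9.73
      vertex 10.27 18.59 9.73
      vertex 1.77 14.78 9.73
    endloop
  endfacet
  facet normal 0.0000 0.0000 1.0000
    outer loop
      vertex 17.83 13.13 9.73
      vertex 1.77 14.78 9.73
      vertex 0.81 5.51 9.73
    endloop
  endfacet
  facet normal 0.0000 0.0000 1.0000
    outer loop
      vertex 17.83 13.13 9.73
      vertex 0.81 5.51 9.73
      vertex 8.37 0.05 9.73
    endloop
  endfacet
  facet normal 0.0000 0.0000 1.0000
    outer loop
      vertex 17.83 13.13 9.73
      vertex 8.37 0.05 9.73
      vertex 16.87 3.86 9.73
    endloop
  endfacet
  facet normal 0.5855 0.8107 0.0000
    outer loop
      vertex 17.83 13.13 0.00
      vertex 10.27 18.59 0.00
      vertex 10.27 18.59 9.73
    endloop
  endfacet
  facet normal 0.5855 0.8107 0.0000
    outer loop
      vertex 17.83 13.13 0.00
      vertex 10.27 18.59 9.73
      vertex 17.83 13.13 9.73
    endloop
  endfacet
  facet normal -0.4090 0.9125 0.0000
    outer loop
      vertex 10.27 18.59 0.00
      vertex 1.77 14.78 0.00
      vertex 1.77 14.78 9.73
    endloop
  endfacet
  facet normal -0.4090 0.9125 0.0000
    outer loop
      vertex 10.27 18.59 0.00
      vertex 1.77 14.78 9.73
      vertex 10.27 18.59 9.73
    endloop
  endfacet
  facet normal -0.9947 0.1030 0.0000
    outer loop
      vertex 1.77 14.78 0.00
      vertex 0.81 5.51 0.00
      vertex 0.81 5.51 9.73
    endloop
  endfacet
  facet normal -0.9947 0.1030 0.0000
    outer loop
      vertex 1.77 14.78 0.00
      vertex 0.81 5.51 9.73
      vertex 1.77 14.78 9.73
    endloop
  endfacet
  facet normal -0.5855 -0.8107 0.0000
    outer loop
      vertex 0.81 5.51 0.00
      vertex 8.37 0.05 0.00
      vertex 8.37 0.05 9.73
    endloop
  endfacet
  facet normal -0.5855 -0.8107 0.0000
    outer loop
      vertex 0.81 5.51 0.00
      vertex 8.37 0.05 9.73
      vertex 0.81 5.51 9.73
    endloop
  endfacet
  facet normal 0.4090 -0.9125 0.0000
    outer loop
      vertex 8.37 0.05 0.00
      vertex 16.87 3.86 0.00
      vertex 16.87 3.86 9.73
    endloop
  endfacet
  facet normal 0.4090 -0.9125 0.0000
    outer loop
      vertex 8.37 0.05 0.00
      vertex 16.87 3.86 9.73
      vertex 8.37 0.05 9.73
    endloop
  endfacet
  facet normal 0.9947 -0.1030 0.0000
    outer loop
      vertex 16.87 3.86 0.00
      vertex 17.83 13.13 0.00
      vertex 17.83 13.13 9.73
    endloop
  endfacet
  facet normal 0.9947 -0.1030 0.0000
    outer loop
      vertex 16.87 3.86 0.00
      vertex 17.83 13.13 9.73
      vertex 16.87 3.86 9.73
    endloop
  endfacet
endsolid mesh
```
; perimeter-only toolpath
G21 ; units = mm
G90 ; absolute positioning
G28 ; home
; layer 1
G0 Z3.24
G0 X17.83 Y13.13
G1 X10.27 Y18.59
G1 X1.77 Y14.78
G1 X0.81 Y5.51
G1 X8.37 Y0.05
G1 X16.87 Y3.86
G1 X17.83 Y13.13
; layer 2
G0 Z6.49
G0 X17.83 Y13.13
G1 X10.27 Y18.59
G1 X1.77 Y14.78
G1 X0.81 Y5.51
G1 X8.37 Y0.05
G1 X16.87 Y3.86
G1 X17.83 Y13.13
; layer 3
G0 Z9.73
G0 X17.83 Y13.13
G1 X10.27 Y18.59
G1 X1.77 Y14.78
G1 X0.81 Y5.51
G1 X8.37 Y0.05
G1 X16.87 Y3.86
G1 X17.83 Y13.13
M2 ; end

The solid is a regular 6-sided prism (a cylinder approximated with 6 flat sides), circumscribed radius ≈ 9.32 mm, height ≈ 9.73 mm. Slicing at Δz = 3.24 mm — 3 equal slices spanning the solid's height, so layer i sits at z = i·h/3 — gives 3 non-empty perimeters. Each is a 6-segment closed polygon; G0 lifts to the layer z and rapids to the start vertex, then G1 traces the edges.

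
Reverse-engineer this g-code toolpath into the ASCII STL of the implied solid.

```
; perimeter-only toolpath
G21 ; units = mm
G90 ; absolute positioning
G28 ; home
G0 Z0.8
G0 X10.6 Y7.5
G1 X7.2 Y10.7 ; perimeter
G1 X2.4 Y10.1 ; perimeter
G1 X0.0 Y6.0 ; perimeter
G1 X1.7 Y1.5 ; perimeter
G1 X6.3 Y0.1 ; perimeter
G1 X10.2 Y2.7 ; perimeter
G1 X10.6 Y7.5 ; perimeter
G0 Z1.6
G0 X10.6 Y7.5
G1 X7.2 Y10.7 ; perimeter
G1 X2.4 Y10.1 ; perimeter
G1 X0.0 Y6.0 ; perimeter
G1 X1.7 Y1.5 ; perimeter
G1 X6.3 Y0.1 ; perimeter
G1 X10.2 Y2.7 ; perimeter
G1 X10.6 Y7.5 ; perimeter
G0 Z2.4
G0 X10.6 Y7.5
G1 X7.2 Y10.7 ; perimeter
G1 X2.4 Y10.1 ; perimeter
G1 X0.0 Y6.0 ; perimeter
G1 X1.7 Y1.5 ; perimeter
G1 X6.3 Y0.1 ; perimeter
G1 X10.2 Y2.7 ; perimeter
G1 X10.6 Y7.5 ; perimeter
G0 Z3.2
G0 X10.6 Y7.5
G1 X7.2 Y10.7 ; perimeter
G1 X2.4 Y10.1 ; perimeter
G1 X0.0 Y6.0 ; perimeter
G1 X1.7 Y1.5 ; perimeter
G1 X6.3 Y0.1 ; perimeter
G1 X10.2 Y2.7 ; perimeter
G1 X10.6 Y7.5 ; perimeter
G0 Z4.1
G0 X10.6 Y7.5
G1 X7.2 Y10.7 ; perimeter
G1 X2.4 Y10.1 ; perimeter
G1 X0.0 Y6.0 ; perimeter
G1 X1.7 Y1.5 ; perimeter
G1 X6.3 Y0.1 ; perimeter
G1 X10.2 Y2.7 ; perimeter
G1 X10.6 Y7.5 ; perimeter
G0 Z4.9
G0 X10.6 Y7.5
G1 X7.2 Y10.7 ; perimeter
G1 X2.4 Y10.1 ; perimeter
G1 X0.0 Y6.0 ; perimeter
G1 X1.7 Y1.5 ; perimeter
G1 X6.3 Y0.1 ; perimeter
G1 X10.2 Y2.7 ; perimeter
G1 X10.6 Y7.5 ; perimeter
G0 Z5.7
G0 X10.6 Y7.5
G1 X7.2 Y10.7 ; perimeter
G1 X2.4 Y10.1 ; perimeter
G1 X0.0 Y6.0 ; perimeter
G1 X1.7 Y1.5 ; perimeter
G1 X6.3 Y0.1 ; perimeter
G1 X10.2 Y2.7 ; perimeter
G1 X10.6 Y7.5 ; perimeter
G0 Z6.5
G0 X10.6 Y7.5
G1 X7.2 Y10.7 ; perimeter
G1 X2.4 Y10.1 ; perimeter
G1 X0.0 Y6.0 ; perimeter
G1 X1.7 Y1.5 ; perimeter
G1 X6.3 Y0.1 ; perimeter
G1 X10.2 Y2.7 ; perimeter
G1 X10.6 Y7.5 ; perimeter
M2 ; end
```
solid part
  facet normal 0.0000 0.0000 -1.0000
    outer loop
      vertex 2.4 10.1 0.0
      vertex 7.2 10.7 0.0
      vertex 10.6 7.5 0.0
    endloop
  endfacet
  facet normal 0.0000 0.0000 -1.0000
    outer loop
      vertex 0.0 6.0 0.0
      vertex 2.4 10.1 0.0
      vertex 10.6 7.5 0.0
    endloop
  endfacet
  facet normal 0.0000 0.0000 -1.0000
    outer loop
      vertex 1.7 1.5 0.0
      vertex 0.0 6.0 0.0
      vertex 10.6 7.5 0.0
    endloop
  endfacet
  facet normal 0.0000 0.0000 -1.0000
    outer loop
      vertex 6.3 0.1 0.0
      vertex 1.7 1.5 0.0
      vertex 10.6 7.5 0.0
    endloop
  endfacet
  facet normal 0.0000 0.0000 -1.0000
    outer loop
      vertex 10.2 2.7 0.0
      vertex 6.3 0.1 0.0
      vertex 10.6 7.5 0.0
    endloop
  endfacet
  facet normal 0.0000 0.0000 1.0000
    outer loop
      vertex 10.6 7.5 6.5
      vertex 7.2 10.7 6.5
      vertex 2.4 10.1 6.5
    endloop
  endfacet
  facet normal 0.0000 0.0000 1.0000
    outer loop
      vertex 10.6 7.5 6.5
      vertex 2.4 10.1 6.5
      vertex 0.0 6.0 6.5
    endloop
  endfacet
  facet normal 0.0000 0.0000 1.0000
    outer loop
      vertex 10.6 7.5 6.5
      vertex 0.0 6.0 6.5
      vertex 1.7 1.5 6.5
    endloop
  endfacet
  facet normal 0.0000 0.0000 1.0000
    outer loop
      vertex 10.6 7.5 6.5
      vertex 1.7 1.5 6.5
      vertex 6.3 0.1 6.5
    endloop
  endfacet
  facet normal 0.0000 0.0000 1.0000
    outer loop
      vertex 10.6 7.5 6.5
      vertex 6.3 0.1 6.5
      vertex 10.2 2.7 6.5
    endloop
  endfacet
  facet normal 0.6854 0.7282 0.0000
    outer loop
      vertex 10.6 7.5 0.0
      vertex 7.2 10.7 0.0
      vertex 7.2 10.7 6.5
    endloop
  endfacet
  facet normal 0.6854 0.7282 0.0000
    outer loop
      vertex 10.6 7.5 0.0
      vertex 7.2 10.7 6.5
      vertex 10.6 7.5 6.5
    endloop
  endfacet
  facet normal -0.1240 0.9923 0.0000
    outer loop
      vertex 7.2 10.7 0.0
      vertex 2.4 10.1 0.0
      vertex 2.4 10.1 6.5
    endloop
  endfacet
  facet normal -0.1240 0.9923 0.0000
    outer loop
      vertex 7.2 10.7 0.0
      vertex 2.4 10.1 6.5
      vertex 7.2 10.7 6.5
    endloop
  endfacet
  facet normal -0.8630 0.5052 0.0000
    outer loop
      vertex 2.4 10.1 0.0
      vertex 0.0 6.0 0.0
      vertex 0.0 6.0 6.5
    endloop
  endfacet
  facet normal -0.8630 0.5052 0.0000
    outer loop
      vertex 2.4 10.1 0.0
      vertex 0.0 6.0 6.5
      vertex 2.4 10.1 6.5
    endloop
  endfacet
  facet normal -0.9355 -0.3534 0.0000
    outer loop
      vertex 0.0 6.0 0.0
      vertex 1.7 1.5 0.0
      vertex 1.7 1.5 6.5
    endloop
  endfacet
  facet normal -0.9355 -0.3534 0.0000
    outer loop
      vertex 0.0 6.0 0.0
      vertex 1.7 1.5 6.5
      vertex 0.0 6.0 6.5
    endloop
  endfacet
  facet normal -0.2912 -0.9567 0.0000
    outer loop
      vertex 1.7 1.5 0.0
      vertex 6.3 0.1 0.0
      vertex 6.3 0.1 6.5
    endloop
  endfacet
  facet normal -0.2912 -0.9567 0.0000
    outer loop
      vertex 1.7 1.5 0.0
      vertex 6.3 0.1 6.5
      vertex 1.7 1.5 6.5
    endloop
  endfacet
  facet normal 0.5547 -0.8321 0.0000
    outer loop
      vertex 6.3 0.1 0.0
      vertex 10.2 2.7 0.0
      vertex 10.2 2.7 6.5
    endloop
  endfacet
  facet normal 0.5547 -0.8321 0.0000
    outer loop
      vertex 6.3 0.1 0.0
      vertex 10.2 2.7 6.5
      vertex 6.3 0.1 6.5
    endloop
  endfacet
  facet normal 0.9965 -0.0830 0.0000
    outer loop
      vertex 10.2 2.7 0.0
      vertex 10.6 7.5 0.0
      vertex 10.6 7.5 6.5
    endloop
  endfacet
  facet normal 0.9965 -0.0830 0.0000
    outer loop
      vertex 10.2 2.7 0.0
      vertex 10.6 7.5 6.5
      vertex 10.2 2.7 6.5
    endloop
  endfacet
endsolid part

The G0 Z moves step by Δz≈0.8 mm. Every layer's G1 loop is the same polygon, so the solid is a straight extrusion of it from z=0 to z≈6.5. Closing with flat bottom and top caps and triangulating gives 24 facets — a regular 7-sided prism (a cylinder approximated with 7 flat sides), circumscribed radius ≈ 5.5 mm, height ≈ 6.5 mm.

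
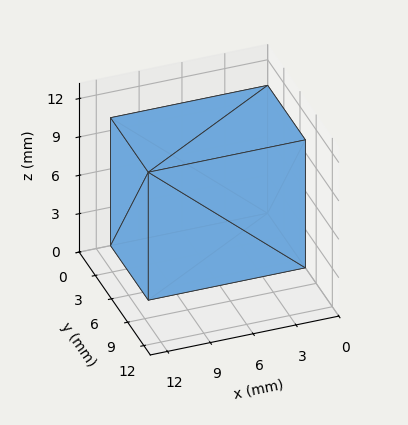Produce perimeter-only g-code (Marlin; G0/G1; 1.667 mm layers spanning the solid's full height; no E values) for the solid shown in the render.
Reading the render: the shape is a rectangular box, roughly 11 × 7 mm footprint and 10 mm tall (dimensions read to the nearest mm from the axis ticks). For the g-code, the solid's height is divided into equal slices at the stated Δz and each level perimeter traced with G1 moves after a G0 lift.

; perimeter-only toolpath
G21 ; units = mm
G90 ; absolute positioning
G28 ; home
; layer 1
G0 Z1.667
G0 X0.000 Y0.000
G1 X11.000 Y0.000
G1 X11.000 Y7.000
G1 X0.000 Y7.000
G1 X0.000 Y0.000
; layer 2
G0 Z3.333
G0 X0.000 Y0.000
G1 X11.000 Y0.000
G1 X11.000 Y7.000
G1 X0.000 Y7.000
G1 X0.000 Y0.000
; layer 3
G0 Z5.000
G0 X0.000 Y0.000
G1 X11.000 Y0.000
G1 X11.000 Y7.000
G1 X0.000 Y7.000
G1 X0.000 Y0.000
; layer 4
G0 Z6.667
G0 X0.000 Y0.000
G1 X11.000 Y0.000
G1 X11.000 Y7.000
G1 X0.000 Y7.000
G1 X0.000 Y0.000
; layer 5
G0 Z8.333
G0 X0.000 Y0.000
G1 X11.000 Y0.000
G1 X11.000 Y7.000
G1 X0.000 Y7.000
G1 X0.000 Y0.000
; layer 6
G0 Z10.000
G0 X0.000 Y0.000
G1 X11.000 Y0.000
G1 X11.000 Y7.000
G1 X0.000 Y7.000
G1 X0.000 Y0.000
M2 ; end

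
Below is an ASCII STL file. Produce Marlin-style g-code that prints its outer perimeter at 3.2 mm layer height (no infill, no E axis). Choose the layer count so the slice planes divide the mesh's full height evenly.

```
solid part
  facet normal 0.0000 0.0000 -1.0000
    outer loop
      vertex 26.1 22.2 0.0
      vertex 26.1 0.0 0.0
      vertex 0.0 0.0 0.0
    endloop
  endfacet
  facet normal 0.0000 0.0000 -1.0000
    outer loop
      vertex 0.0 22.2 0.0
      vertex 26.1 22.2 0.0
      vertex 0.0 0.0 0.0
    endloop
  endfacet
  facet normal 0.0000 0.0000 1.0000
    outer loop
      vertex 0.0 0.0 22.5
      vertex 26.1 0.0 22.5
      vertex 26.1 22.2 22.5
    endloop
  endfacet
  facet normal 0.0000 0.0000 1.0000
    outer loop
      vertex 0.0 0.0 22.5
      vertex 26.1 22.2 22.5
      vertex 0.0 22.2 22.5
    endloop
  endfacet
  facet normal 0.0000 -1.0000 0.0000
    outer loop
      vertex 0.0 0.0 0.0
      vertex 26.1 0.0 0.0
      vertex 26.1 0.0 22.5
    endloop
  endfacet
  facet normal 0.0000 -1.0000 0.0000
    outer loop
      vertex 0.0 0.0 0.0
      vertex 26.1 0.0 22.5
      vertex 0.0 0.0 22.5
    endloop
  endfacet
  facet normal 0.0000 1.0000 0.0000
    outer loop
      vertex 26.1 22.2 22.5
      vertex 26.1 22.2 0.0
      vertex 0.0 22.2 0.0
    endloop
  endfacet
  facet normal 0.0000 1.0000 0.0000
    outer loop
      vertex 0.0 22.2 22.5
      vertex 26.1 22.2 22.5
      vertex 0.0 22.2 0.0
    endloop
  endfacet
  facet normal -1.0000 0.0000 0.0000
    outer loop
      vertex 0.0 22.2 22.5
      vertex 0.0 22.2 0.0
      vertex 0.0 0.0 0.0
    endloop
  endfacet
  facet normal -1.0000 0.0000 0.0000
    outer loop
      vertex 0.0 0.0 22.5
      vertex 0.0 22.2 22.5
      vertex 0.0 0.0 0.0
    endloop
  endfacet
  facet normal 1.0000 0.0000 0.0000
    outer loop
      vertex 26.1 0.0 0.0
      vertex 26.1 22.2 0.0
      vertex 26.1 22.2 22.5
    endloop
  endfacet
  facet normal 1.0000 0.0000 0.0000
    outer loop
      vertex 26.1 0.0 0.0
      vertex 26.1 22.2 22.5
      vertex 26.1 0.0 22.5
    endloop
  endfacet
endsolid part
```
; perimeter-only toolpath
G21 ; units = mm
G90 ; absolute positioning
G28 ; home
; layer 1
G0 Z3.2
G0 X0.0 Y0.0
G1 X26.1 Y0.0
G1 X26.1 Y22.2
G1 X0.0 Y22.2
G1 X0.0 Y0.0
; layer 2
G0 Z6.4
G0 X0.0 Y0.0
G1 X26.1 Y0.0
G1 X26.1 Y22.2
G1 X0.0 Y22.2
G1 X0.0 Y0.0
; layer 3
G0 Z9.6
G0 X0.0 Y0.0
G1 X26.1 Y0.0
G1 X26.1 Y22.2
G1 X0.0 Y22.2
G1 X0.0 Y0.0
; layer 4
G0 Z12.9
G0 X0.0 Y0.0
G1 X26.1 Y0.0
G1 X26.1 Y22.2
G1 X0.0 Y22.2
G1 X0.0 Y0.0
; layer 5
G0 Z16.1
G0 X0.0 Y0.0
G1 X26.1 Y0.0
G1 X26.1 Y22.2
G1 X0.0 Y22.2
G1 X0.0 Y0.0
; layer 6
G0 Z19.3
G0 X0.0 Y0.0
G1 X26.1 Y0.0
G1 X26.1 Y22.2
G1 X0.0 Y22.2
G1 X0.0 Y0.0
; layer 7
G0 Z22.5
G0 X0.0 Y0.0
G1 X26.1 Y0.0
G1 X26.1 Y22.2
G1 X0.0 Y22.2
G1 X0.0 Y0.0
M2 ; end

The solid is a rectangular box, roughly 26.1 × 22.2 mm footprint and 22.5 mm tall. Slicing at Δz = 3.2 mm — 7 equal slices spanning the solid's height, so layer i sits at z = i·h/7 — gives 7 non-empty perimeters. Each is a 4-segment closed polygon; G0 lifts to the layer z and rapids to the start vertex, then G1 traces the edges.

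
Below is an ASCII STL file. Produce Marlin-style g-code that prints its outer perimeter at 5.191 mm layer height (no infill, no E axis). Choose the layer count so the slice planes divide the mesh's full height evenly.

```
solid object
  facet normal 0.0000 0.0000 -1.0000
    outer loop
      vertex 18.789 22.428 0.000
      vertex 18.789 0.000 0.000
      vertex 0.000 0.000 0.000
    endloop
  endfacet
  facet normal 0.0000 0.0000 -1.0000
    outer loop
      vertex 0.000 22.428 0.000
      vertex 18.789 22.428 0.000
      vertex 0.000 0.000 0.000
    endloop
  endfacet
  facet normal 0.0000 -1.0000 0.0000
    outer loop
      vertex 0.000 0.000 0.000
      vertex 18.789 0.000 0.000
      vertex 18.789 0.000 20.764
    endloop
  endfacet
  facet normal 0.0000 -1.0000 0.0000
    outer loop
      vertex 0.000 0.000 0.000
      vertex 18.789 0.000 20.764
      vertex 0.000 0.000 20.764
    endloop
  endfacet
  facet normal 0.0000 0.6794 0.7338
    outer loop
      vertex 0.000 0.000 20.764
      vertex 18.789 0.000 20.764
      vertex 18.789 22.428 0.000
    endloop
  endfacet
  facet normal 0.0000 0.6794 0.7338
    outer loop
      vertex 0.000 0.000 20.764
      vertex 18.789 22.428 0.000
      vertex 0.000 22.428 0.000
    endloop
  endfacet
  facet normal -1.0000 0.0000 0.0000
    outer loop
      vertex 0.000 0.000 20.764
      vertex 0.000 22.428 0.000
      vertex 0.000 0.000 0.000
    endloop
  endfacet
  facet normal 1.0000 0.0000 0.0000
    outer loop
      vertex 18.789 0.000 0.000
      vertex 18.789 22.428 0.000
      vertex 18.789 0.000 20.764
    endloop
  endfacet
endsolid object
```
; perimeter-only toolpath
G21 ; units = mm
G90 ; absolute positioning
G28 ; home
; layer 1
G0 Z5.191
G0 X0.000 Y0.000
G1 X18.789 Y0.000
G1 X18.789 Y16.821
G1 X0.000 Y16.821
G1 X0.000 Y0.000
; layer 2
G0 Z10.382
G0 X0.000 Y0.000
G1 X18.789 Y0.000
G1 X18.789 Y11.214
G1 X0.000 Y11.214
G1 X0.000 Y0.000
; layer 3
G0 Z15.573
G0 X0.000 Y0.000
G1 X18.789 Y0.000
G1 X18.789 Y5.607
G1 X0.000 Y5.607
G1 X0.000 Y0.000
M2 ; end

The solid is a wedge (ramp): 18.8 × 22.4 mm base, rising to 20.8 mm along the y=0 edge and sloping linearly to z=0 at y=22.4. Slicing at Δz = 5.191 mm — 4 equal slices spanning the solid's height, so layer i sits at z = i·h/4 — gives 3 non-empty perimeters. Each is a 4-segment closed polygon; G0 lifts to the layer z and rapids to the start vertex, then G1 traces the edges. The cross-section shrinks linearly with z (the slice at the apex is degenerate and omitted).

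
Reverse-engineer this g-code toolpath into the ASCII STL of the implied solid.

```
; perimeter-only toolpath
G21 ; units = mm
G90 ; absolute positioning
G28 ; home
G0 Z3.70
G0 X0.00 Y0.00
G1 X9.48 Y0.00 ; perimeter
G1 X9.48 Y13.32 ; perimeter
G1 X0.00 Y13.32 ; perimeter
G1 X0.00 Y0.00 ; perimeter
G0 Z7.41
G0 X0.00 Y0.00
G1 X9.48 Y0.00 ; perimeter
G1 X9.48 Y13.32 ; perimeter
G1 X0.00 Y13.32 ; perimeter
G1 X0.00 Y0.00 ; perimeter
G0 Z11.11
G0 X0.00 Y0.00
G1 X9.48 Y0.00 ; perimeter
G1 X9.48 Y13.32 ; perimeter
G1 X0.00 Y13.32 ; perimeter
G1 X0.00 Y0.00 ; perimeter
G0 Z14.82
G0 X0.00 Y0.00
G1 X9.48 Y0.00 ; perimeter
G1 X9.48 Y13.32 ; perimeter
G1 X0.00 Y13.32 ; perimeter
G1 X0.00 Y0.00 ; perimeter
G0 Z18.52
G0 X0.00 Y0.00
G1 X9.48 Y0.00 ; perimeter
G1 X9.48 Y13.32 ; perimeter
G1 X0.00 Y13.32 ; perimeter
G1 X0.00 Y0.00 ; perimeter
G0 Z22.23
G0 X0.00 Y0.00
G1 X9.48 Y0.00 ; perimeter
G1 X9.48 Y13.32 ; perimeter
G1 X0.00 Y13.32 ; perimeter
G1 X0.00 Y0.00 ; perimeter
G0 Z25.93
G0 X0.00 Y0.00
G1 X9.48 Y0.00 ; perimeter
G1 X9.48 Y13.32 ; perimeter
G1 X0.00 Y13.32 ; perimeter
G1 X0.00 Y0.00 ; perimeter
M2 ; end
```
solid part
  facet normal 0.0000 0.0000 -1.0000
    outer loop
      vertex 9.48 13.32 0.00
      vertex 9.48 0.00 0.00
      vertex 0.00 0.00 0.00
    endloop
  endfacet
  facet normal 0.0000 0.0000 -1.0000
    outer loop
      vertex 0.00 13.32 0.00
      vertex 9.48 13.32 0.00
      vertex 0.00 0.00 0.00
    endloop
  endfacet
  facet normal 0.0000 0.0000 1.0000
    outer loop
      vertex 0.00 0.00 25.93
      vertex 9.48 0.00 25.93
      vertex 9.48 13.32 25.93
    endloop
  endfacet
  facet normal 0.0000 0.0000 1.0000
    outer loop
      vertex 0.00 0.00 25.93
      vertex 9.48 13.32 25.93
      vertex 0.00 13.32 25.93
    endloop
  endfacet
  facet normal 0.0000 -1.0000 0.0000
    outer loop
      vertex 0.00 0.00 0.00
      vertex 9.48 0.00 0.00
      vertex 9.48 0.00 25.93
    endloop
  endfacet
  facet normal 0.0000 -1.0000 0.0000
    outer loop
      vertex 0.00 0.00 0.00
      vertex 9.48 0.00 25.93
      vertex 0.00 0.00 25.93
    endloop
  endfacet
  facet normal 0.0000 1.0000 0.0000
    outer loop
      vertex 9.48 13.32 25.93
      vertex 9.48 13.32 0.00
      vertex 0.00 13.32 0.00
    endloop
  endfacet
  facet normal 0.0000 1.0000 0.0000
    outer loop
      vertex 0.00 13.32 25.93
      vertex 9.48 13.32 25.93
      vertex 0.00 13.32 0.00
    endloop
  endfacet
  facet normal -1.0000 0.0000 0.0000
    outer loop
      vertex 0.00 13.32 25.93
      vertex 0.00 13.32 0.00
      vertex 0.00 0.00 0.00
    endloop
  endfacet
  facet normal -1.0000 0.0000 0.0000
    outer loop
      vertex 0.00 0.00 25.93
      vertex 0.00 13.32 25.93
      vertex 0.00 0.00 0.00
    endloop
  endfacet
  facet normal 1.0000 0.0000 0.0000
    outer loop
      vertex 9.48 0.00 0.00
      vertex 9.48 13.32 0.00
      vertex 9.48 13.32 25.93
    endloop
  endfacet
  facet normal 1.0000 0.0000 0.0000
    outer loop
      vertex 9.48 0.00 0.00
      vertex 9.48 13.32 25.93
      vertex 9.48 0.00 25.93
    endloop
  endfacet
endsolid part

The G0 Z moves step by Δz≈3.70 mm. Every layer's G1 loop is the same polygon, so the solid is a straight extrusion of it from z=0 to z≈25.9. Closing with flat bottom and top caps and triangulating gives 12 facets — a rectangular box, roughly 9.48 × 13.3 mm footprint and 25.9 mm tall.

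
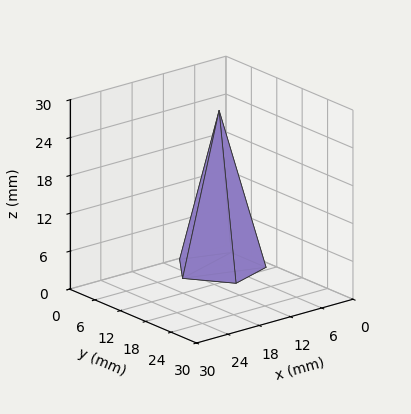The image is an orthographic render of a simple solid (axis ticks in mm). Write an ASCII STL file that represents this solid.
Reading the render: the shape is a regular 5-sided pyramid, base circumscribed radius ≈ 7 mm, apex at z ≈ 25 mm (dimensions read to the nearest mm from the axis ticks). For the STL, each face is triangulated and given an outward normal.

solid part
  facet normal 0.0000 0.0000 -1.0000
    outer loop
      vertex 1.34 11.11 0.00
      vertex 9.16 13.66 0.00
      vertex 14.00 7.00 0.00
    endloop
  endfacet
  facet normal 0.0000 0.0000 -1.0000
    outer loop
      vertex 1.34 2.89 0.00
      vertex 1.34 11.11 0.00
      vertex 14.00 7.00 0.00
    endloop
  endfacet
  facet normal 0.0000 0.0000 -1.0000
    outer loop
      vertex 9.16 0.34 0.00
      vertex 1.34 2.89 0.00
      vertex 14.00 7.00 0.00
    endloop
  endfacet
  facet normal 0.7890 0.5734 0.2209
    outer loop
      vertex 14.00 7.00 0.00
      vertex 9.16 13.66 0.00
      vertex 7.00 7.00 25.00
    endloop
  endfacet
  facet normal -0.3024 0.9272 0.2209
    outer loop
      vertex 9.16 13.66 0.00
      vertex 1.34 11.11 0.00
      vertex 7.00 7.00 25.00
    endloop
  endfacet
  facet normal -0.9753 0.0000 0.2208
    outer loop
      vertex 1.34 11.11 0.00
      vertex 1.34 2.89 0.00
      vertex 7.00 7.00 25.00
    endloop
  endfacet
  facet normal -0.3024 -0.9272 0.2209
    outer loop
      vertex 1.34 2.89 0.00
      vertex 9.16 0.34 0.00
      vertex 7.00 7.00 25.00
    endloop
  endfacet
  facet normal 0.7890 -0.5734 0.2209
    outer loop
      vertex 9.16 0.34 0.00
      vertex 14.00 7.00 0.00
      vertex 7.00 7.00 25.00
    endloop
  endfacet
endsolid part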